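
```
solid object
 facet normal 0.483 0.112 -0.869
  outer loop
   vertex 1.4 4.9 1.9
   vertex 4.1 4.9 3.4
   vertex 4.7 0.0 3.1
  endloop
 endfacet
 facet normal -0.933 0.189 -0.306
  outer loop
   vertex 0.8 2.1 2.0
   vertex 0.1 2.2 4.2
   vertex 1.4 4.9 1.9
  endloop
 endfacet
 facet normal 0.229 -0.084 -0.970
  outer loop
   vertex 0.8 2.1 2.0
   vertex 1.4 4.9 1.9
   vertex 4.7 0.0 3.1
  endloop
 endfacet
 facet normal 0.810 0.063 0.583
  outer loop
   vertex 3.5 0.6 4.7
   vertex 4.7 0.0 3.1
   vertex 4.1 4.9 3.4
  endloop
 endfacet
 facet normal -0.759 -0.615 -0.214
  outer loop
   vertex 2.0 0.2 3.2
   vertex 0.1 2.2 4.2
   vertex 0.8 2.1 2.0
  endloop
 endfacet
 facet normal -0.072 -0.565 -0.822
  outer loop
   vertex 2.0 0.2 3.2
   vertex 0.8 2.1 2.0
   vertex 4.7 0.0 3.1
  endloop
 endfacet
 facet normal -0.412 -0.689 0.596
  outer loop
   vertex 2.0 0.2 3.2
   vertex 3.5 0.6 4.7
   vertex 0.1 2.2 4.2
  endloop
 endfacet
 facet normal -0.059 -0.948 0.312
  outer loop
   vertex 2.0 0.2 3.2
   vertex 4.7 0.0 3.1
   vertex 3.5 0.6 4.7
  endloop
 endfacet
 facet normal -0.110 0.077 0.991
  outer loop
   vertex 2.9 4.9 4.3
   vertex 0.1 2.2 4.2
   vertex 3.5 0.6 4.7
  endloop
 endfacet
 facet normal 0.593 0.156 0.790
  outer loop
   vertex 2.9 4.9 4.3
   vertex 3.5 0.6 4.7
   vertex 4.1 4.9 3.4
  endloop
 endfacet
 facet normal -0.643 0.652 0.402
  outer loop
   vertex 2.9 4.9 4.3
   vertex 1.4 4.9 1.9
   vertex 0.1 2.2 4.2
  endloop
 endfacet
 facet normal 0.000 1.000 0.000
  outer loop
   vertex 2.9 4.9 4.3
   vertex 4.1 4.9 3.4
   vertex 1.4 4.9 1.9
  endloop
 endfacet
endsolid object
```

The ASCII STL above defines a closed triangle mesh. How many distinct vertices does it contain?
8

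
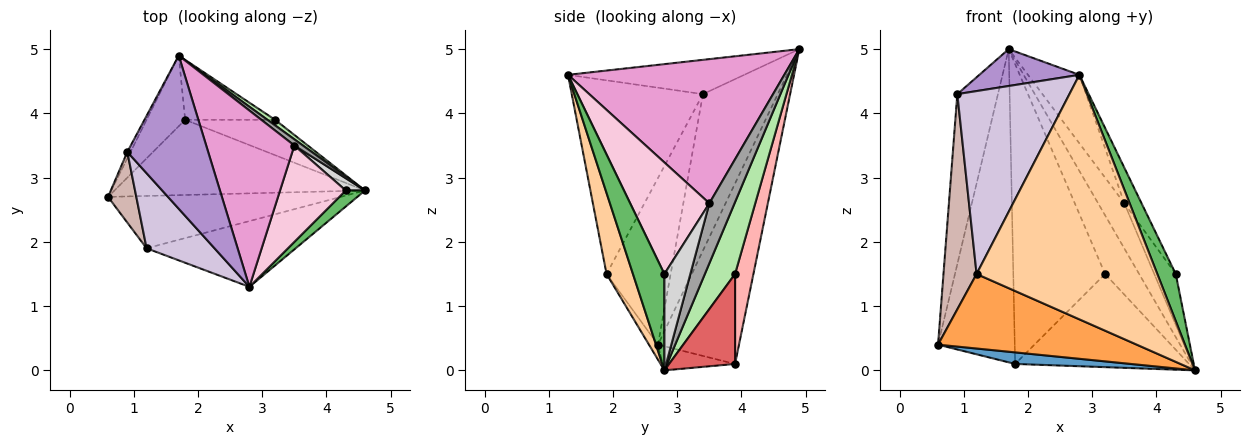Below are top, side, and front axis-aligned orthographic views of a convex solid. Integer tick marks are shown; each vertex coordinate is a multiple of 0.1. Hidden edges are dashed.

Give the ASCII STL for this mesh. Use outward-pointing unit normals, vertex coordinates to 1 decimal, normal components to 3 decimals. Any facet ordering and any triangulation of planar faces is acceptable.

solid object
 facet normal -0.095 -0.151 -0.984
  outer loop
   vertex 1.8 3.9 0.1
   vertex 4.6 2.8 0.0
   vertex 0.6 2.7 0.4
  endloop
 endfacet
 facet normal -0.718 0.679 -0.153
  outer loop
   vertex 1.8 3.9 0.1
   vertex 0.6 2.7 0.4
   vertex 1.7 4.9 5.0
  endloop
 endfacet
 facet normal -0.037 -0.818 -0.574
  outer loop
   vertex 1.2 1.9 1.5
   vertex 0.6 2.7 0.4
   vertex 4.6 2.8 0.0
  endloop
 endfacet
 facet normal 0.140 -0.956 -0.257
  outer loop
   vertex 1.2 1.9 1.5
   vertex 4.6 2.8 0.0
   vertex 2.8 1.3 4.6
  endloop
 endfacet
 facet normal 0.850 -0.499 0.170
  outer loop
   vertex 4.3 2.8 1.5
   vertex 2.8 1.3 4.6
   vertex 4.6 2.8 0.0
  endloop
 endfacet
 facet normal 0.662 0.746 0.070
  outer loop
   vertex 3.2 3.9 1.5
   vertex 1.7 4.9 5.0
   vertex 4.6 2.8 0.0
  endloop
 endfacet
 facet normal 0.334 0.881 -0.334
  outer loop
   vertex 3.2 3.9 1.5
   vertex 4.6 2.8 0.0
   vertex 1.8 3.9 0.1
  endloop
 endfacet
 facet normal 0.192 0.962 -0.192
  outer loop
   vertex 3.2 3.9 1.5
   vertex 1.8 3.9 0.1
   vertex 1.7 4.9 5.0
  endloop
 endfacet
 facet normal -0.381 -0.216 0.899
  outer loop
   vertex 0.9 3.4 4.3
   vertex 2.8 1.3 4.6
   vertex 1.7 4.9 5.0
  endloop
 endfacet
 facet normal -0.735 -0.628 0.258
  outer loop
   vertex 0.9 3.4 4.3
   vertex 1.2 1.9 1.5
   vertex 2.8 1.3 4.6
  endloop
 endfacet
 facet normal -0.879 0.477 -0.018
  outer loop
   vertex 0.9 3.4 4.3
   vertex 1.7 4.9 5.0
   vertex 0.6 2.7 0.4
  endloop
 endfacet
 facet normal -0.878 -0.454 0.149
  outer loop
   vertex 0.9 3.4 4.3
   vertex 0.6 2.7 0.4
   vertex 1.2 1.9 1.5
  endloop
 endfacet
 facet normal 0.836 0.199 0.511
  outer loop
   vertex 3.5 3.5 2.6
   vertex 1.7 4.9 5.0
   vertex 2.8 1.3 4.6
  endloop
 endfacet
 facet normal 0.847 0.184 0.499
  outer loop
   vertex 3.5 3.5 2.6
   vertex 2.8 1.3 4.6
   vertex 4.3 2.8 1.5
  endloop
 endfacet
 facet normal 0.689 0.718 0.098
  outer loop
   vertex 3.5 3.5 2.6
   vertex 4.6 2.8 0.0
   vertex 1.7 4.9 5.0
  endloop
 endfacet
 facet normal 0.761 0.631 0.152
  outer loop
   vertex 3.5 3.5 2.6
   vertex 4.3 2.8 1.5
   vertex 4.6 2.8 0.0
  endloop
 endfacet
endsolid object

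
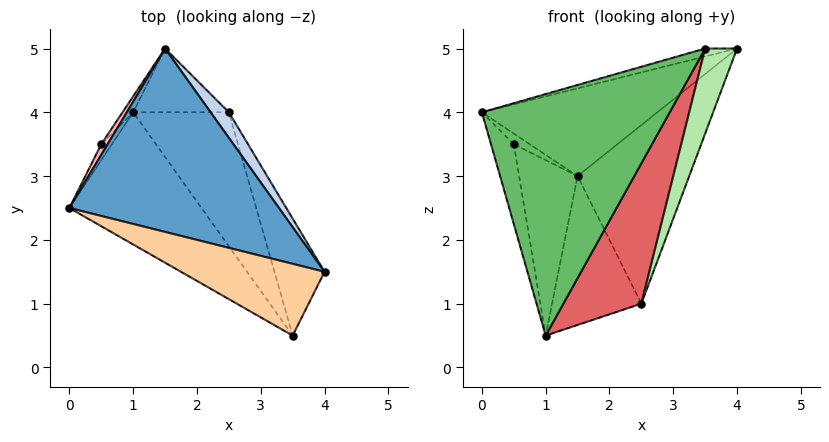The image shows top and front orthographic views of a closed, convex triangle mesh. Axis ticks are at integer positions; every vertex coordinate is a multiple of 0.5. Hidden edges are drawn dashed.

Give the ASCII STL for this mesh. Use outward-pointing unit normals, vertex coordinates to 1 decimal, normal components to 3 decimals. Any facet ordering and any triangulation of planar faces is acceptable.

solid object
 facet normal -0.117 0.428 0.896
  outer loop
   vertex 1.5 5.0 3.0
   vertex 0.0 2.5 4.0
   vertex 4.0 1.5 5.0
  endloop
 endfacet
 facet normal 0.786 0.612 0.087
  outer loop
   vertex 2.5 4.0 1.0
   vertex 1.5 5.0 3.0
   vertex 4.0 1.5 5.0
  endloop
 endfacet
 facet normal 0.130 0.911 -0.391
  outer loop
   vertex 2.5 4.0 1.0
   vertex 1.0 4.0 0.5
   vertex 1.5 5.0 3.0
  endloop
 endfacet
 facet normal -0.216 0.108 0.970
  outer loop
   vertex 3.5 0.5 5.0
   vertex 4.0 1.5 5.0
   vertex 0.0 2.5 4.0
  endloop
 endfacet
 facet normal -0.342 -0.824 -0.451
  outer loop
   vertex 3.5 0.5 5.0
   vertex 0.0 2.5 4.0
   vertex 1.0 4.0 0.5
  endloop
 endfacet
 facet normal 0.762 -0.381 -0.524
  outer loop
   vertex 3.5 0.5 5.0
   vertex 2.5 4.0 1.0
   vertex 4.0 1.5 5.0
  endloop
 endfacet
 facet normal 0.224 -0.705 -0.673
  outer loop
   vertex 3.5 0.5 5.0
   vertex 1.0 4.0 0.5
   vertex 2.5 4.0 1.0
  endloop
 endfacet
 facet normal -0.577 0.577 0.577
  outer loop
   vertex 0.5 3.5 3.5
   vertex 0.0 2.5 4.0
   vertex 1.5 5.0 3.0
  endloop
 endfacet
 facet normal -0.907 0.412 -0.082
  outer loop
   vertex 0.5 3.5 3.5
   vertex 1.0 4.0 0.5
   vertex 0.0 2.5 4.0
  endloop
 endfacet
 facet normal -0.839 0.543 -0.049
  outer loop
   vertex 0.5 3.5 3.5
   vertex 1.5 5.0 3.0
   vertex 1.0 4.0 0.5
  endloop
 endfacet
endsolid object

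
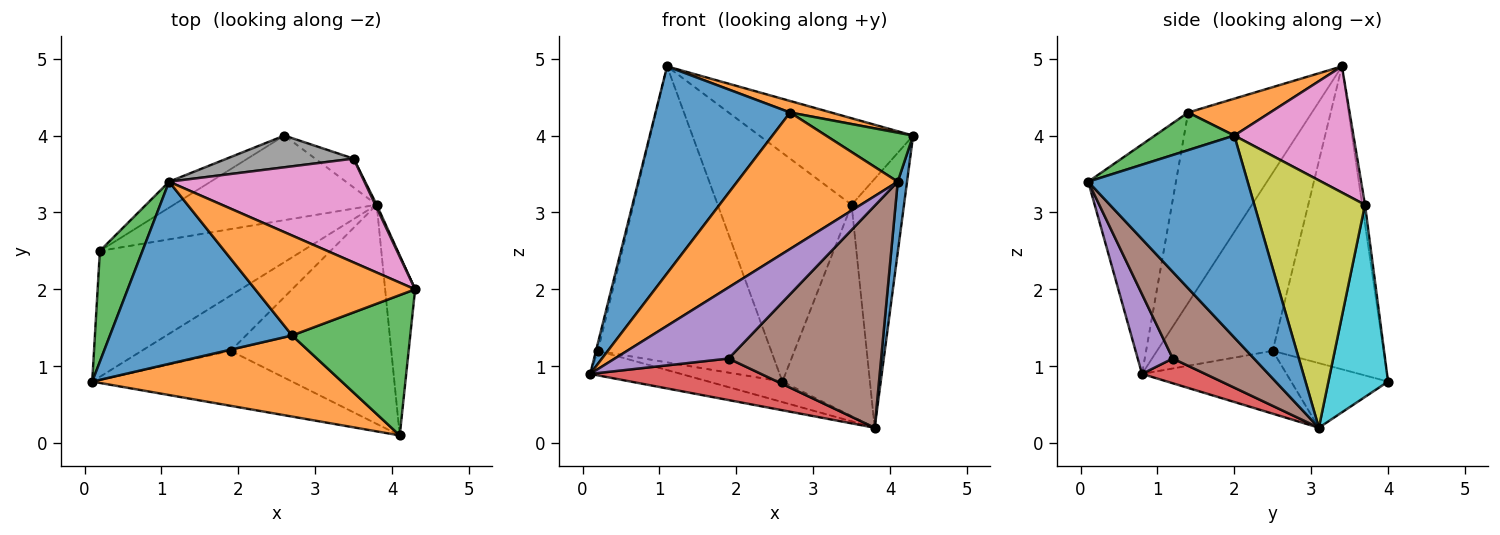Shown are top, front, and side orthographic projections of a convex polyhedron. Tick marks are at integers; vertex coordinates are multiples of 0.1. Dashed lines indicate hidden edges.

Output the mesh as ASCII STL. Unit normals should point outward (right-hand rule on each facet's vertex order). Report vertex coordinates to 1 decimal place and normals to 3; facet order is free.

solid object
 facet normal -0.568 -0.618 0.544
  outer loop
   vertex 2.7 1.4 4.3
   vertex 1.1 3.4 4.9
   vertex 0.1 0.8 0.9
  endloop
 endfacet
 facet normal 0.223 -0.112 0.968
  outer loop
   vertex 2.7 1.4 4.3
   vertex 4.3 2.0 4.0
   vertex 1.1 3.4 4.9
  endloop
 endfacet
 facet normal -0.972 0.016 0.233
  outer loop
   vertex 0.2 2.5 1.2
   vertex 0.1 0.8 0.9
   vertex 1.1 3.4 4.9
  endloop
 endfacet
 facet normal -0.537 0.840 -0.074
  outer loop
   vertex 0.2 2.5 1.2
   vertex 1.1 3.4 4.9
   vertex 2.6 4.0 0.8
  endloop
 endfacet
 facet normal -0.291 0.183 -0.939
  outer loop
   vertex 0.2 2.5 1.2
   vertex 3.8 3.1 0.2
   vertex 0.1 0.8 0.9
  endloop
 endfacet
 facet normal -0.295 0.225 -0.928
  outer loop
   vertex 0.2 2.5 1.2
   vertex 2.6 4.0 0.8
   vertex 3.8 3.1 0.2
  endloop
 endfacet
 facet normal 0.444 0.573 0.688
  outer loop
   vertex 3.5 3.7 3.1
   vertex 1.1 3.4 4.9
   vertex 4.3 2.0 4.0
  endloop
 endfacet
 facet normal -0.021 0.990 0.137
  outer loop
   vertex 3.5 3.7 3.1
   vertex 2.6 4.0 0.8
   vertex 1.1 3.4 4.9
  endloop
 endfacet
 facet normal 0.904 0.428 0.005
  outer loop
   vertex 3.5 3.7 3.1
   vertex 4.3 2.0 4.0
   vertex 3.8 3.1 0.2
  endloop
 endfacet
 facet normal 0.560 0.821 -0.112
  outer loop
   vertex 3.5 3.7 3.1
   vertex 3.8 3.1 0.2
   vertex 2.6 4.0 0.8
  endloop
 endfacet
 facet normal 0.988 -0.058 -0.147
  outer loop
   vertex 4.1 0.1 3.4
   vertex 3.8 3.1 0.2
   vertex 4.3 2.0 4.0
  endloop
 endfacet
 facet normal -0.425 -0.778 0.462
  outer loop
   vertex 4.1 0.1 3.4
   vertex 2.7 1.4 4.3
   vertex 0.1 0.8 0.9
  endloop
 endfacet
 facet normal 0.288 -0.316 0.904
  outer loop
   vertex 4.1 0.1 3.4
   vertex 4.3 2.0 4.0
   vertex 2.7 1.4 4.3
  endloop
 endfacet
 facet normal 0.217 -0.587 -0.780
  outer loop
   vertex 1.9 1.2 1.1
   vertex 0.1 0.8 0.9
   vertex 3.8 3.1 0.2
  endloop
 endfacet
 facet normal 0.237 -0.769 -0.594
  outer loop
   vertex 1.9 1.2 1.1
   vertex 4.1 0.1 3.4
   vertex 0.1 0.8 0.9
  endloop
 endfacet
 facet normal 0.354 -0.665 -0.657
  outer loop
   vertex 1.9 1.2 1.1
   vertex 3.8 3.1 0.2
   vertex 4.1 0.1 3.4
  endloop
 endfacet
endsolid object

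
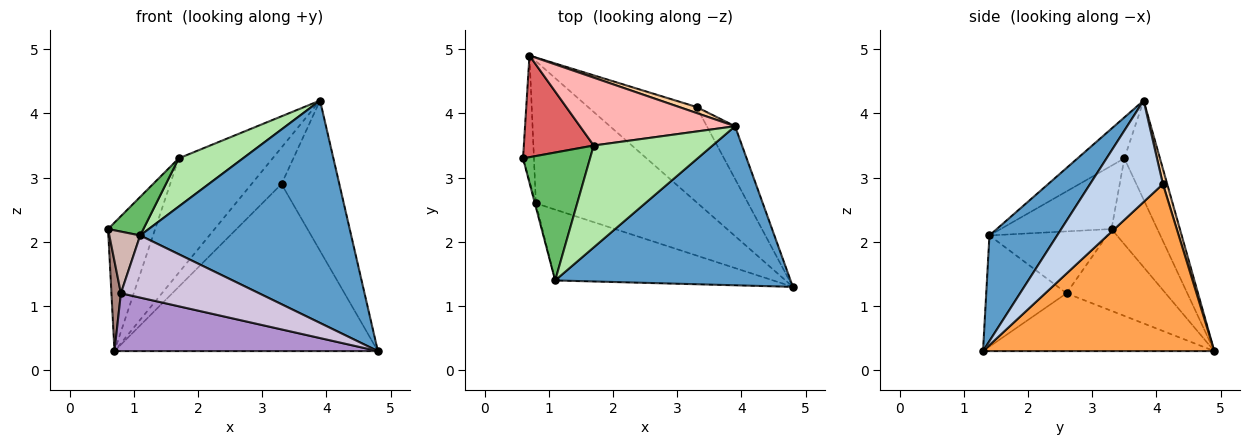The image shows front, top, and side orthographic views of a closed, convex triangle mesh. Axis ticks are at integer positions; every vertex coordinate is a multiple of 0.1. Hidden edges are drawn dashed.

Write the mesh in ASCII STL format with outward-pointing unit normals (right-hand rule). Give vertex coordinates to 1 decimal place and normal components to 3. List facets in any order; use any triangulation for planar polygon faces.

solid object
 facet normal 0.253 -0.787 0.563
  outer loop
   vertex 1.1 1.4 2.1
   vertex 4.8 1.3 0.3
   vertex 3.9 3.8 4.2
  endloop
 endfacet
 facet normal 0.765 0.608 -0.213
  outer loop
   vertex 3.3 4.1 2.9
   vertex 3.9 3.8 4.2
   vertex 4.8 1.3 0.3
  endloop
 endfacet
 facet normal 0.606 0.691 -0.394
  outer loop
   vertex 3.3 4.1 2.9
   vertex 4.8 1.3 0.3
   vertex 0.7 4.9 0.3
  endloop
 endfacet
 facet normal 0.140 0.977 0.161
  outer loop
   vertex 3.3 4.1 2.9
   vertex 0.7 4.9 0.3
   vertex 3.9 3.8 4.2
  endloop
 endfacet
 facet normal -0.671 -0.214 0.710
  outer loop
   vertex 1.7 3.5 3.3
   vertex 0.6 3.3 2.2
   vertex 1.1 1.4 2.1
  endloop
 endfacet
 facet normal -0.297 -0.408 0.863
  outer loop
   vertex 1.7 3.5 3.3
   vertex 1.1 1.4 2.1
   vertex 3.9 3.8 4.2
  endloop
 endfacet
 facet normal -0.607 0.624 0.493
  outer loop
   vertex 1.7 3.5 3.3
   vertex 0.7 4.9 0.3
   vertex 0.6 3.3 2.2
  endloop
 endfacet
 facet normal -0.310 0.818 0.485
  outer loop
   vertex 1.7 3.5 3.3
   vertex 3.9 3.8 4.2
   vertex 0.7 4.9 0.3
  endloop
 endfacet
 facet normal -0.314 -0.358 -0.879
  outer loop
   vertex 0.8 2.6 1.2
   vertex 0.7 4.9 0.3
   vertex 4.8 1.3 0.3
  endloop
 endfacet
 facet normal -0.358 -0.616 -0.702
  outer loop
   vertex 0.8 2.6 1.2
   vertex 4.8 1.3 0.3
   vertex 1.1 1.4 2.1
  endloop
 endfacet
 facet normal -0.987 -0.094 -0.131
  outer loop
   vertex 0.8 2.6 1.2
   vertex 0.6 3.3 2.2
   vertex 0.7 4.9 0.3
  endloop
 endfacet
 facet normal -0.967 -0.254 -0.016
  outer loop
   vertex 0.8 2.6 1.2
   vertex 1.1 1.4 2.1
   vertex 0.6 3.3 2.2
  endloop
 endfacet
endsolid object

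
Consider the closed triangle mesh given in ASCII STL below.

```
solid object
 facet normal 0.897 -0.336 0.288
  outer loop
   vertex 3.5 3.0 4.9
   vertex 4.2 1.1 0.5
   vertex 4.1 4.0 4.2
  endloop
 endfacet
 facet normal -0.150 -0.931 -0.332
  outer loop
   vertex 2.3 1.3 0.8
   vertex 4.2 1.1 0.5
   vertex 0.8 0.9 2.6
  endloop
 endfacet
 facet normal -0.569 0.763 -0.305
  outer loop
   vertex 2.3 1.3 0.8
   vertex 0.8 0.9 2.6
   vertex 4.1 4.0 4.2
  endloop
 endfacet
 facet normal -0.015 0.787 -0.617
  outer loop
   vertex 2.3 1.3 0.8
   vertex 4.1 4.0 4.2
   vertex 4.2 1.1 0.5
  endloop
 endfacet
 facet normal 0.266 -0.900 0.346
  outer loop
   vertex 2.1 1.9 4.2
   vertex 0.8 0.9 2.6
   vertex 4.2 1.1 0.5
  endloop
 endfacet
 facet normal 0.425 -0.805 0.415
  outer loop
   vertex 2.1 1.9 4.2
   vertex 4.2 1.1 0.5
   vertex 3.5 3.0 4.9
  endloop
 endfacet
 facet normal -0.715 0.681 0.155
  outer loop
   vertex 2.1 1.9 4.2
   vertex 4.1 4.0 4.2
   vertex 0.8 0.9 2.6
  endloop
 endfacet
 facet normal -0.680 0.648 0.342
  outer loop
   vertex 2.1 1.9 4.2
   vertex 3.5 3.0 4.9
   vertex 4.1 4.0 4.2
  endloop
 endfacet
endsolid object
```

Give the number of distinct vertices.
6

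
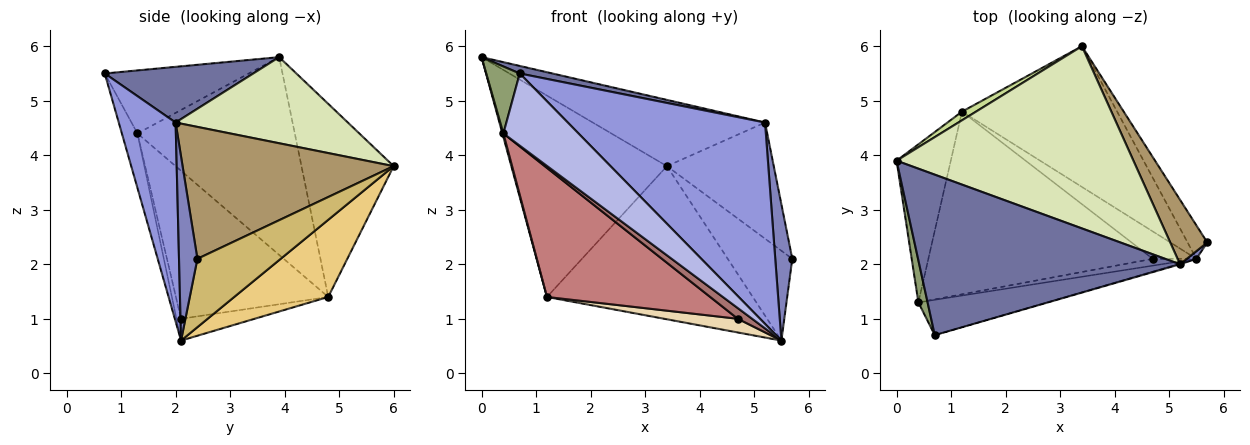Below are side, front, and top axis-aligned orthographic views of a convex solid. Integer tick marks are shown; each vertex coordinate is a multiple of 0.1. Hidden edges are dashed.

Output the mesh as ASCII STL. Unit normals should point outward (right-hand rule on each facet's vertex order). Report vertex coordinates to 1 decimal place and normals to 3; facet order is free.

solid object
 facet normal 0.209 -0.046 0.977
  outer loop
   vertex 5.2 2.0 4.6
   vertex 0.0 3.9 5.8
   vertex 0.7 0.7 5.5
  endloop
 endfacet
 facet normal 0.733 -0.679 0.038
  outer loop
   vertex 5.2 2.0 4.6
   vertex 5.5 2.1 0.6
   vertex 5.7 2.4 2.1
  endloop
 endfacet
 facet normal 0.277 -0.961 -0.003
  outer loop
   vertex 5.2 2.0 4.6
   vertex 0.7 0.7 5.5
   vertex 5.5 2.1 0.6
  endloop
 endfacet
 facet normal -0.183 -0.883 -0.432
  outer loop
   vertex 0.4 1.3 4.4
   vertex 5.5 2.1 0.6
   vertex 0.7 0.7 5.5
  endloop
 endfacet
 facet normal -0.964 -0.224 0.141
  outer loop
   vertex 0.4 1.3 4.4
   vertex 0.7 0.7 5.5
   vertex 0.0 3.9 5.8
  endloop
 endfacet
 facet normal -0.964 -0.006 -0.264
  outer loop
   vertex 0.4 1.3 4.4
   vertex 0.0 3.9 5.8
   vertex 1.2 4.8 1.4
  endloop
 endfacet
 facet normal -0.509 0.860 0.037
  outer loop
   vertex 3.4 6.0 3.8
   vertex 1.2 4.8 1.4
   vertex 0.0 3.9 5.8
  endloop
 endfacet
 facet normal 0.323 0.323 0.889
  outer loop
   vertex 3.4 6.0 3.8
   vertex 0.0 3.9 5.8
   vertex 5.2 2.0 4.6
  endloop
 endfacet
 facet normal 0.865 0.438 0.243
  outer loop
   vertex 3.4 6.0 3.8
   vertex 5.2 2.0 4.6
   vertex 5.7 2.4 2.1
  endloop
 endfacet
 facet normal 0.771 0.597 -0.222
  outer loop
   vertex 3.4 6.0 3.8
   vertex 5.7 2.4 2.1
   vertex 5.5 2.1 0.6
  endloop
 endfacet
 facet normal 0.319 0.698 -0.641
  outer loop
   vertex 3.4 6.0 3.8
   vertex 5.5 2.1 0.6
   vertex 1.2 4.8 1.4
  endloop
 endfacet
 facet normal -0.408 -0.408 -0.816
  outer loop
   vertex 4.7 2.1 1.0
   vertex 1.2 4.8 1.4
   vertex 5.5 2.1 0.6
  endloop
 endfacet
 facet normal -0.260 -0.813 -0.520
  outer loop
   vertex 4.7 2.1 1.0
   vertex 5.5 2.1 0.6
   vertex 0.4 1.3 4.4
  endloop
 endfacet
 facet normal -0.474 -0.508 -0.719
  outer loop
   vertex 4.7 2.1 1.0
   vertex 0.4 1.3 4.4
   vertex 1.2 4.8 1.4
  endloop
 endfacet
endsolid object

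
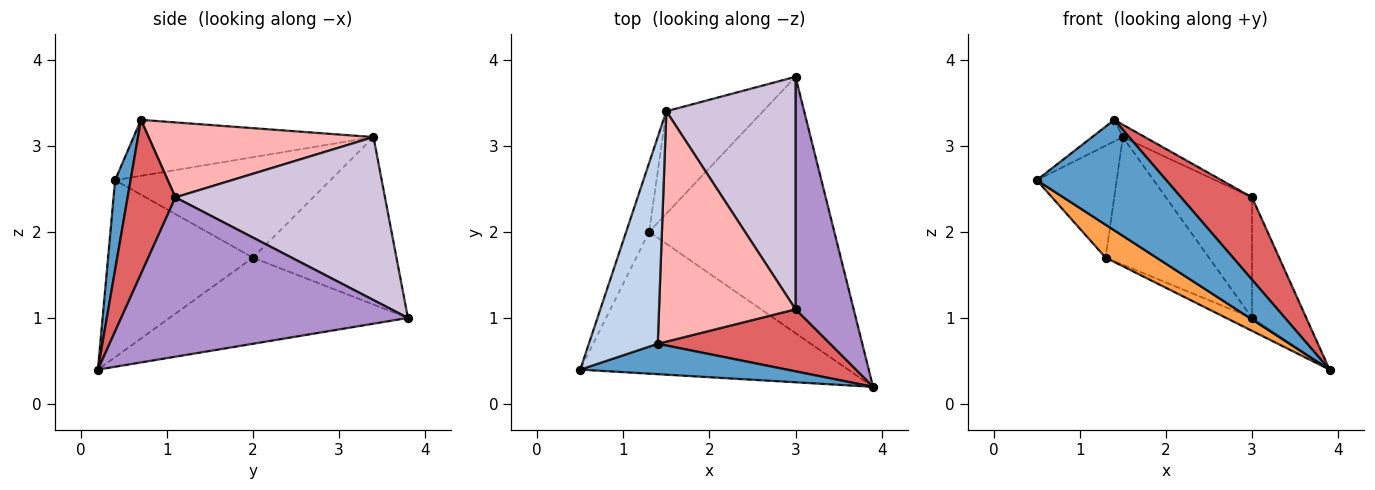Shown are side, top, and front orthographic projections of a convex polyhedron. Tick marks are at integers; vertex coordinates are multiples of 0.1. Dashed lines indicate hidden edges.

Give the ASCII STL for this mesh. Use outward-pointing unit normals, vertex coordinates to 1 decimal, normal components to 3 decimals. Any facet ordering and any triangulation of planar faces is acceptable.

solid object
 facet normal 0.114 -0.958 0.264
  outer loop
   vertex 1.4 0.7 3.3
   vertex 0.5 0.4 2.6
   vertex 3.9 0.2 0.4
  endloop
 endfacet
 facet normal -0.629 0.081 0.774
  outer loop
   vertex 1.5 3.4 3.1
   vertex 0.5 0.4 2.6
   vertex 1.4 0.7 3.3
  endloop
 endfacet
 facet normal -0.541 -0.190 -0.819
  outer loop
   vertex 1.3 2.0 1.7
   vertex 3.9 0.2 0.4
   vertex 0.5 0.4 2.6
  endloop
 endfacet
 facet normal -0.421 0.046 -0.906
  outer loop
   vertex 1.3 2.0 1.7
   vertex 3.0 3.8 1.0
   vertex 3.9 0.2 0.4
  endloop
 endfacet
 facet normal -0.917 0.340 -0.210
  outer loop
   vertex 1.3 2.0 1.7
   vertex 0.5 0.4 2.6
   vertex 1.5 3.4 3.1
  endloop
 endfacet
 facet normal -0.735 0.529 -0.424
  outer loop
   vertex 1.3 2.0 1.7
   vertex 1.5 3.4 3.1
   vertex 3.0 3.8 1.0
  endloop
 endfacet
 facet normal 0.474 -0.703 0.530
  outer loop
   vertex 3.0 1.1 2.4
   vertex 1.4 0.7 3.3
   vertex 3.9 0.2 0.4
  endloop
 endfacet
 facet normal 0.481 0.047 0.876
  outer loop
   vertex 3.0 1.1 2.4
   vertex 1.5 3.4 3.1
   vertex 1.4 0.7 3.3
  endloop
 endfacet
 facet normal 0.925 0.175 0.337
  outer loop
   vertex 3.0 1.1 2.4
   vertex 3.9 0.2 0.4
   vertex 3.0 3.8 1.0
  endloop
 endfacet
 facet normal 0.746 0.307 0.591
  outer loop
   vertex 3.0 1.1 2.4
   vertex 3.0 3.8 1.0
   vertex 1.5 3.4 3.1
  endloop
 endfacet
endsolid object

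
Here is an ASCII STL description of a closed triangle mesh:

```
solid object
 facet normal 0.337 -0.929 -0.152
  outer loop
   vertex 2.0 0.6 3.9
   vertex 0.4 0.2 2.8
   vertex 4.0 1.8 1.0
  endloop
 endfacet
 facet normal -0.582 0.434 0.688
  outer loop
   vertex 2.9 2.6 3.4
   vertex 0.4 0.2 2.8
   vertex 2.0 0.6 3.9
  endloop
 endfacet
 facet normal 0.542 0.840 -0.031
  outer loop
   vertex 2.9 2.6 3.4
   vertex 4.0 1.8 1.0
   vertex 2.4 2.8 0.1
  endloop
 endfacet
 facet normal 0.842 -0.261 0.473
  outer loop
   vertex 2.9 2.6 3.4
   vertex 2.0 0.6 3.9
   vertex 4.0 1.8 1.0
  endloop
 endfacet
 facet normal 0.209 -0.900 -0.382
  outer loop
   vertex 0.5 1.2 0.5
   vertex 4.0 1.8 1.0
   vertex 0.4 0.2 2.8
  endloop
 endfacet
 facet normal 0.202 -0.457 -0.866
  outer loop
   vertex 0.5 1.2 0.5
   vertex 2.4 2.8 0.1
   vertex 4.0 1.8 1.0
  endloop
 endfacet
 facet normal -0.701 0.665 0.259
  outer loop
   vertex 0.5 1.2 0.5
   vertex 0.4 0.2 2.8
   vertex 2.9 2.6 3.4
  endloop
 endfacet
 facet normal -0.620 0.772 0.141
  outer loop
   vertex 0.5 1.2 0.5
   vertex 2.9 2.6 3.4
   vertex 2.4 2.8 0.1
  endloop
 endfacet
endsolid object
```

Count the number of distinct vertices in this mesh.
6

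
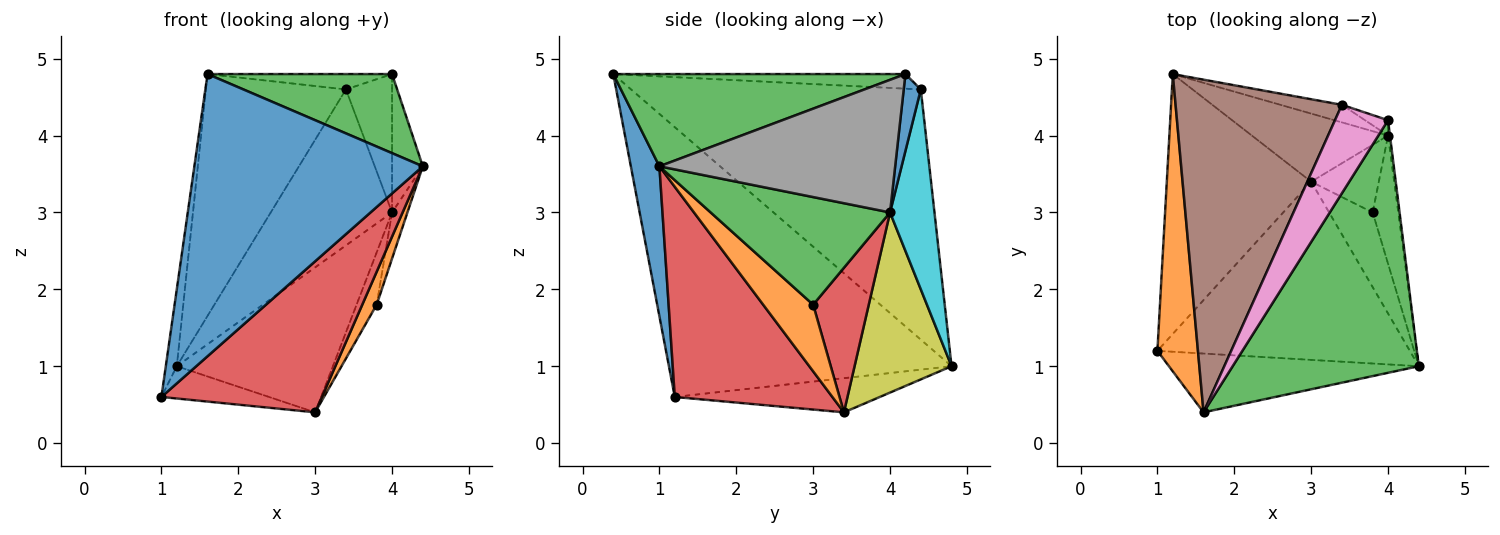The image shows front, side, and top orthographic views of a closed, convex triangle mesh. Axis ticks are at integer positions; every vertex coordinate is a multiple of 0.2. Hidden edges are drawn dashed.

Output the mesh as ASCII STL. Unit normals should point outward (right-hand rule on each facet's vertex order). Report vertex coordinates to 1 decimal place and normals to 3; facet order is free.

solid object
 facet normal 0.121 -0.972 -0.202
  outer loop
   vertex 1.6 0.4 4.8
   vertex 1.0 1.2 0.6
   vertex 4.4 1.0 3.6
  endloop
 endfacet
 facet normal -0.988 0.038 0.148
  outer loop
   vertex 1.6 0.4 4.8
   vertex 1.2 4.8 1.0
   vertex 1.0 1.2 0.6
  endloop
 endfacet
 facet normal 0.428 -0.270 0.863
  outer loop
   vertex 4.0 4.2 4.8
   vertex 1.6 0.4 4.8
   vertex 4.4 1.0 3.6
  endloop
 endfacet
 facet normal 0.536 -0.546 -0.644
  outer loop
   vertex 3.0 3.4 0.4
   vertex 4.4 1.0 3.6
   vertex 1.0 1.2 0.6
  endloop
 endfacet
 facet normal -0.229 0.120 -0.966
  outer loop
   vertex 3.0 3.4 0.4
   vertex 1.0 1.2 0.6
   vertex 1.2 4.8 1.0
  endloop
 endfacet
 facet normal -0.773 0.373 0.514
  outer loop
   vertex 3.4 4.4 4.6
   vertex 1.2 4.8 1.0
   vertex 1.6 0.4 4.8
  endloop
 endfacet
 facet normal -0.262 0.165 0.951
  outer loop
   vertex 3.4 4.4 4.6
   vertex 1.6 0.4 4.8
   vertex 4.0 4.2 4.8
  endloop
 endfacet
 facet normal 0.991 0.129 -0.014
  outer loop
   vertex 4.0 4.0 3.0
   vertex 4.0 4.2 4.8
   vertex 4.4 1.0 3.6
  endloop
 endfacet
 facet normal 0.490 0.789 -0.371
  outer loop
   vertex 4.0 4.0 3.0
   vertex 3.0 3.4 0.4
   vertex 1.2 4.8 1.0
  endloop
 endfacet
 facet normal 0.342 0.934 -0.105
  outer loop
   vertex 4.0 4.0 3.0
   vertex 1.2 4.8 1.0
   vertex 3.4 4.4 4.6
  endloop
 endfacet
 facet normal 0.345 0.933 -0.104
  outer loop
   vertex 4.0 4.0 3.0
   vertex 3.4 4.4 4.6
   vertex 4.0 4.2 4.8
  endloop
 endfacet
 facet normal 0.814 -0.235 -0.532
  outer loop
   vertex 3.8 3.0 1.8
   vertex 4.4 1.0 3.6
   vertex 3.0 3.4 0.4
  endloop
 endfacet
 facet normal 0.969 0.083 -0.231
  outer loop
   vertex 3.8 3.0 1.8
   vertex 4.0 4.0 3.0
   vertex 4.4 1.0 3.6
  endloop
 endfacet
 facet normal 0.861 0.311 -0.403
  outer loop
   vertex 3.8 3.0 1.8
   vertex 3.0 3.4 0.4
   vertex 4.0 4.0 3.0
  endloop
 endfacet
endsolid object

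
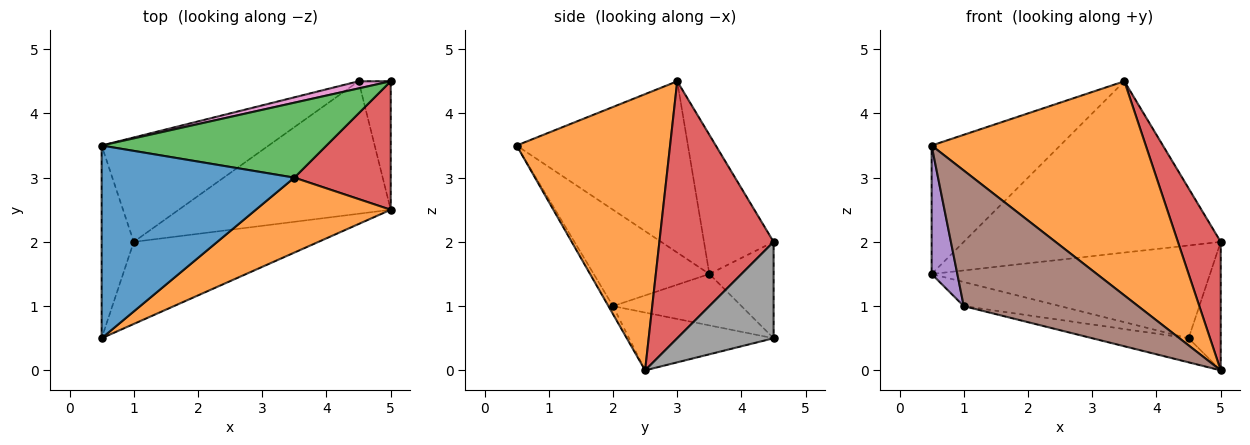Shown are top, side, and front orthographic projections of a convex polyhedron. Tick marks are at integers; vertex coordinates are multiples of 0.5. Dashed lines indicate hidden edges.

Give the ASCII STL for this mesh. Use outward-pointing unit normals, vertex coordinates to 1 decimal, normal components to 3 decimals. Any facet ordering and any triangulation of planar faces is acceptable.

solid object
 facet normal -0.595 0.446 0.669
  outer loop
   vertex 3.5 3.0 4.5
   vertex 0.5 3.5 1.5
   vertex 0.5 0.5 3.5
  endloop
 endfacet
 facet normal 0.560 -0.782 0.274
  outer loop
   vertex 3.5 3.0 4.5
   vertex 0.5 0.5 3.5
   vertex 5.0 2.5 0.0
  endloop
 endfacet
 facet normal -0.241 0.889 0.389
  outer loop
   vertex 5.0 4.5 2.0
   vertex 0.5 3.5 1.5
   vertex 3.5 3.0 4.5
  endloop
 endfacet
 facet normal 0.883 -0.331 0.331
  outer loop
   vertex 5.0 4.5 2.0
   vertex 3.5 3.0 4.5
   vertex 5.0 2.5 0.0
  endloop
 endfacet
 facet normal -0.928 -0.206 -0.309
  outer loop
   vertex 1.0 2.0 1.0
   vertex 0.5 0.5 3.5
   vertex 0.5 3.5 1.5
  endloop
 endfacet
 facet normal -0.023 -0.855 -0.518
  outer loop
   vertex 1.0 2.0 1.0
   vertex 5.0 2.5 0.0
   vertex 0.5 0.5 3.5
  endloop
 endfacet
 facet normal -0.224 0.972 0.075
  outer loop
   vertex 4.5 4.5 0.5
   vertex 0.5 3.5 1.5
   vertex 5.0 4.5 2.0
  endloop
 endfacet
 facet normal 0.905 0.302 -0.302
  outer loop
   vertex 4.5 4.5 0.5
   vertex 5.0 4.5 2.0
   vertex 5.0 2.5 0.0
  endloop
 endfacet
 facet normal -0.287 0.215 -0.933
  outer loop
   vertex 4.5 4.5 0.5
   vertex 1.0 2.0 1.0
   vertex 0.5 3.5 1.5
  endloop
 endfacet
 facet normal -0.259 0.173 -0.950
  outer loop
   vertex 4.5 4.5 0.5
   vertex 5.0 2.5 0.0
   vertex 1.0 2.0 1.0
  endloop
 endfacet
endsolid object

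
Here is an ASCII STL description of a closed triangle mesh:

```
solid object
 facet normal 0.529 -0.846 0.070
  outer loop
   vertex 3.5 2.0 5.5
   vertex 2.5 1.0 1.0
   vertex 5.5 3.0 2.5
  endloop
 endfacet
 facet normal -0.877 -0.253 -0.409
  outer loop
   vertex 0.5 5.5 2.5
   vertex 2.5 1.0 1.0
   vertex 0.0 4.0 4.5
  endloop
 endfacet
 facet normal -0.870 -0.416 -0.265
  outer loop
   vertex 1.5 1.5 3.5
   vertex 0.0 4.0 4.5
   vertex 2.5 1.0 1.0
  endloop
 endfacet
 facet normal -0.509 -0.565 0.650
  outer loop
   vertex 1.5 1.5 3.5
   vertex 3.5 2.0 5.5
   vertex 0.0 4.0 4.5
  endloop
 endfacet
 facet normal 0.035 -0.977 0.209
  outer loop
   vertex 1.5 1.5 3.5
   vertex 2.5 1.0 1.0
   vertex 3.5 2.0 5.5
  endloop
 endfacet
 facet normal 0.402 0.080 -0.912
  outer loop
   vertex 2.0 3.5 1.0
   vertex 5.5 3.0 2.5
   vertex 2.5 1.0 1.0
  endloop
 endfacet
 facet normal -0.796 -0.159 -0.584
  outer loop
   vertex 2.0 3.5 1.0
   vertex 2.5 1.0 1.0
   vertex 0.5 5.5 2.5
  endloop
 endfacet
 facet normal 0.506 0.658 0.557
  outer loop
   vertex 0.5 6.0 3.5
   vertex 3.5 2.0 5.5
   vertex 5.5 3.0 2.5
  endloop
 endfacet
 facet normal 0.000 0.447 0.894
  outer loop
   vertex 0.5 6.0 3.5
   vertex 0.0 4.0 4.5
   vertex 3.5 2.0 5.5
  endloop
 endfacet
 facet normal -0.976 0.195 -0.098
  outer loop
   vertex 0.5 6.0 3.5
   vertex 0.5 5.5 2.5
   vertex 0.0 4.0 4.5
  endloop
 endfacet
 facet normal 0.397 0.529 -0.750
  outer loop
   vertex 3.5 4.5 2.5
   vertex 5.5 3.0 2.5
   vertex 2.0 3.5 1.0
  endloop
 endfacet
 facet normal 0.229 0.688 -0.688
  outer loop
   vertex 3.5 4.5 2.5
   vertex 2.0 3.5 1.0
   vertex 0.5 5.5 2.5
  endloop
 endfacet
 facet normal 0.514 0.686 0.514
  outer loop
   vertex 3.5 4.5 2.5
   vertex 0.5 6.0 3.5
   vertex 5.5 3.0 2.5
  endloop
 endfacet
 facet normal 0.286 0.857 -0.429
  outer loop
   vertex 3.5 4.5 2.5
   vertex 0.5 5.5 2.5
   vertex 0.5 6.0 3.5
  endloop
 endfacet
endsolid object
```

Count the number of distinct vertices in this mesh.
9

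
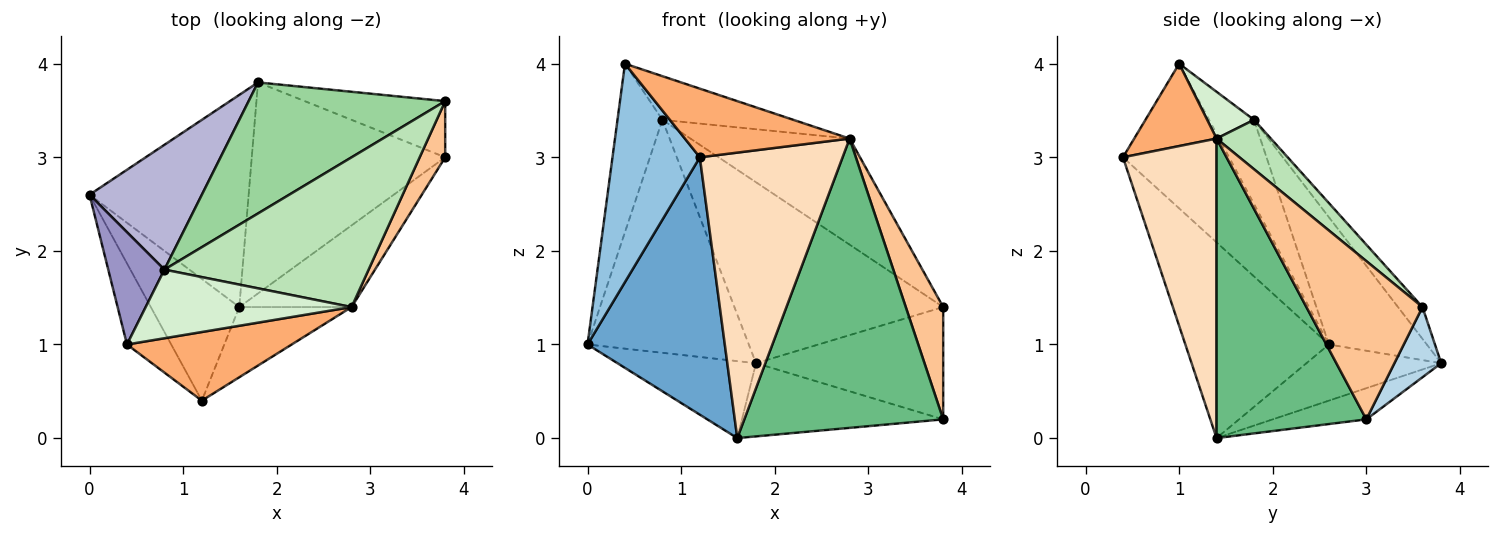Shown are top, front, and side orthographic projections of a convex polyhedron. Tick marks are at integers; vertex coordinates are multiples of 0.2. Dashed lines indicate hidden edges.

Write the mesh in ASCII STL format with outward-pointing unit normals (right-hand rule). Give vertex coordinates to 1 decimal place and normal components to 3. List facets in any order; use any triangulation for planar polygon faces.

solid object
 facet normal -0.687 -0.657 -0.311
  outer loop
   vertex 1.6 1.4 0.0
   vertex 1.2 0.4 3.0
   vertex 0.0 2.6 1.0
  endloop
 endfacet
 facet normal -0.751 -0.619 -0.230
  outer loop
   vertex 0.4 1.0 4.0
   vertex 0.0 2.6 1.0
   vertex 1.2 0.4 3.0
  endloop
 endfacet
 facet normal 0.218 0.873 -0.436
  outer loop
   vertex 1.8 3.8 0.8
   vertex 3.8 3.6 1.4
   vertex 3.8 3.0 0.2
  endloop
 endfacet
 facet normal -0.315 0.324 -0.892
  outer loop
   vertex 1.8 3.8 0.8
   vertex 1.6 1.4 0.0
   vertex 0.0 2.6 1.0
  endloop
 endfacet
 facet normal -0.151 0.324 -0.934
  outer loop
   vertex 1.8 3.8 0.8
   vertex 3.8 3.0 0.2
   vertex 1.6 1.4 0.0
  endloop
 endfacet
 facet normal 0.333 -0.667 0.667
  outer loop
   vertex 2.8 1.4 3.2
   vertex 0.4 1.0 4.0
   vertex 1.2 0.4 3.0
  endloop
 endfacet
 facet normal 0.941 -0.303 0.152
  outer loop
   vertex 2.8 1.4 3.2
   vertex 3.8 3.0 0.2
   vertex 3.8 3.6 1.4
  endloop
 endfacet
 facet normal 0.537 -0.819 -0.201
  outer loop
   vertex 2.8 1.4 3.2
   vertex 1.2 0.4 3.0
   vertex 1.6 1.4 0.0
  endloop
 endfacet
 facet normal 0.587 -0.779 -0.220
  outer loop
   vertex 2.8 1.4 3.2
   vertex 1.6 1.4 0.0
   vertex 3.8 3.0 0.2
  endloop
 endfacet
 facet normal -0.095 0.806 0.584
  outer loop
   vertex 0.8 1.8 3.4
   vertex 3.8 3.6 1.4
   vertex 1.8 3.8 0.8
  endloop
 endfacet
 facet normal 0.193 0.567 0.801
  outer loop
   vertex 0.8 1.8 3.4
   vertex 2.8 1.4 3.2
   vertex 3.8 3.6 1.4
  endloop
 endfacet
 facet normal 0.188 0.527 0.829
  outer loop
   vertex 0.8 1.8 3.4
   vertex 0.4 1.0 4.0
   vertex 2.8 1.4 3.2
  endloop
 endfacet
 facet normal -0.640 0.640 0.426
  outer loop
   vertex 0.8 1.8 3.4
   vertex 0.0 2.6 1.0
   vertex 0.4 1.0 4.0
  endloop
 endfacet
 facet normal -0.472 0.777 0.416
  outer loop
   vertex 0.8 1.8 3.4
   vertex 1.8 3.8 0.8
   vertex 0.0 2.6 1.0
  endloop
 endfacet
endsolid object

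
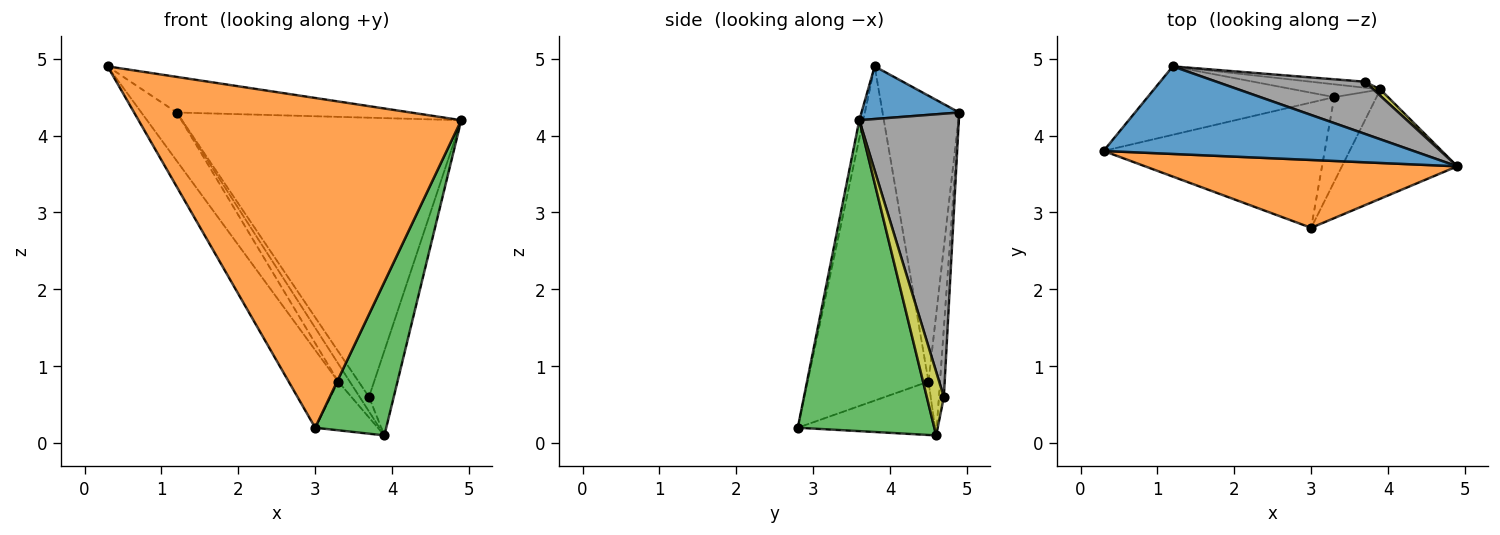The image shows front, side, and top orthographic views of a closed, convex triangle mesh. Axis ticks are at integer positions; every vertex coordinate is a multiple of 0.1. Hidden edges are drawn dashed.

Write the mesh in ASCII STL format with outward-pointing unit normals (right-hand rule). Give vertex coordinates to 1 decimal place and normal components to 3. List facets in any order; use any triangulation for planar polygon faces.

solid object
 facet normal 0.155 0.372 0.915
  outer loop
   vertex 1.2 4.9 4.3
   vertex 0.3 3.8 4.9
   vertex 4.9 3.6 4.2
  endloop
 endfacet
 facet normal -0.012 -0.979 0.202
  outer loop
   vertex 3.0 2.8 0.2
   vertex 4.9 3.6 4.2
   vertex 0.3 3.8 4.9
  endloop
 endfacet
 facet normal 0.843 -0.439 -0.312
  outer loop
   vertex 3.9 4.6 0.1
   vertex 4.9 3.6 4.2
   vertex 3.0 2.8 0.2
  endloop
 endfacet
 facet normal -0.781 0.361 -0.510
  outer loop
   vertex 3.3 4.5 0.8
   vertex 0.3 3.8 4.9
   vertex 1.2 4.9 4.3
  endloop
 endfacet
 facet normal -0.789 0.324 -0.522
  outer loop
   vertex 3.3 4.5 0.8
   vertex 3.0 2.8 0.2
   vertex 0.3 3.8 4.9
  endloop
 endfacet
 facet normal -0.631 0.631 -0.451
  outer loop
   vertex 3.3 4.5 0.8
   vertex 1.2 4.9 4.3
   vertex 3.9 4.6 0.1
  endloop
 endfacet
 facet normal -0.738 0.337 -0.585
  outer loop
   vertex 3.3 4.5 0.8
   vertex 3.9 4.6 0.1
   vertex 3.0 2.8 0.2
  endloop
 endfacet
 facet normal 0.331 0.928 0.173
  outer loop
   vertex 3.7 4.7 0.6
   vertex 1.2 4.9 4.3
   vertex 4.9 3.6 4.2
  endloop
 endfacet
 facet normal 0.566 0.822 0.062
  outer loop
   vertex 3.7 4.7 0.6
   vertex 4.9 3.6 4.2
   vertex 3.9 4.6 0.1
  endloop
 endfacet
 facet normal -0.440 0.831 -0.342
  outer loop
   vertex 3.7 4.7 0.6
   vertex 3.9 4.6 0.1
   vertex 1.2 4.9 4.3
  endloop
 endfacet
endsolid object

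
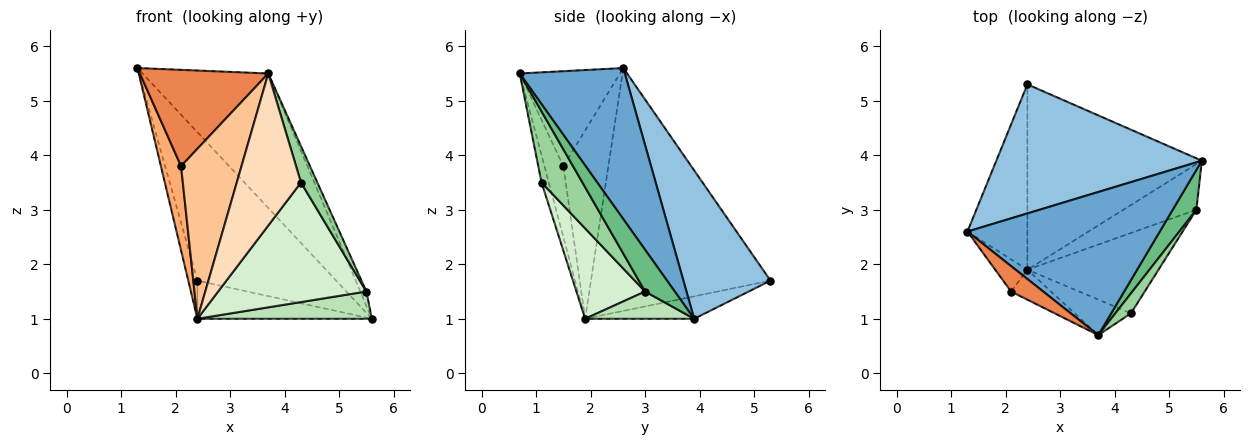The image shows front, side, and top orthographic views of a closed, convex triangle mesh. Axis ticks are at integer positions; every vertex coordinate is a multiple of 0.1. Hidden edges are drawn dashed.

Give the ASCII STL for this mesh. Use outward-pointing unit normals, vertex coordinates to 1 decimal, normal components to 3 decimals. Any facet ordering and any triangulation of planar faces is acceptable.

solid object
 facet normal 0.497 0.594 0.632
  outer loop
   vertex 3.7 0.7 5.5
   vertex 5.6 3.9 1.0
   vertex 1.3 2.6 5.6
  endloop
 endfacet
 facet normal 0.428 0.682 0.593
  outer loop
   vertex 2.4 5.3 1.7
   vertex 1.3 2.6 5.6
   vertex 5.6 3.9 1.0
  endloop
 endfacet
 facet normal -0.970 0.049 -0.239
  outer loop
   vertex 2.4 1.9 1.0
   vertex 1.3 2.6 5.6
   vertex 2.4 5.3 1.7
  endloop
 endfacet
 facet normal -0.125 0.200 -0.972
  outer loop
   vertex 2.4 1.9 1.0
   vertex 2.4 5.3 1.7
   vertex 5.6 3.9 1.0
  endloop
 endfacet
 facet normal -0.602 -0.772 0.204
  outer loop
   vertex 2.1 1.5 3.8
   vertex 3.7 0.7 5.5
   vertex 1.3 2.6 5.6
  endloop
 endfacet
 facet normal -0.902 -0.403 -0.154
  outer loop
   vertex 2.1 1.5 3.8
   vertex 1.3 2.6 5.6
   vertex 2.4 1.9 1.0
  endloop
 endfacet
 facet normal -0.294 -0.941 -0.166
  outer loop
   vertex 2.1 1.5 3.8
   vertex 2.4 1.9 1.0
   vertex 3.7 0.7 5.5
  endloop
 endfacet
 facet normal -0.110 -0.968 -0.226
  outer loop
   vertex 4.3 1.1 3.5
   vertex 3.7 0.7 5.5
   vertex 2.4 1.9 1.0
  endloop
 endfacet
 facet normal 0.856 0.175 0.486
  outer loop
   vertex 5.5 3.0 1.5
   vertex 5.6 3.9 1.0
   vertex 3.7 0.7 5.5
  endloop
 endfacet
 facet normal 0.910 -0.364 0.200
  outer loop
   vertex 5.5 3.0 1.5
   vertex 3.7 0.7 5.5
   vertex 4.3 1.1 3.5
  endloop
 endfacet
 facet normal 0.305 -0.488 -0.818
  outer loop
   vertex 5.5 3.0 1.5
   vertex 2.4 1.9 1.0
   vertex 5.6 3.9 1.0
  endloop
 endfacet
 facet normal 0.359 -0.775 -0.521
  outer loop
   vertex 5.5 3.0 1.5
   vertex 4.3 1.1 3.5
   vertex 2.4 1.9 1.0
  endloop
 endfacet
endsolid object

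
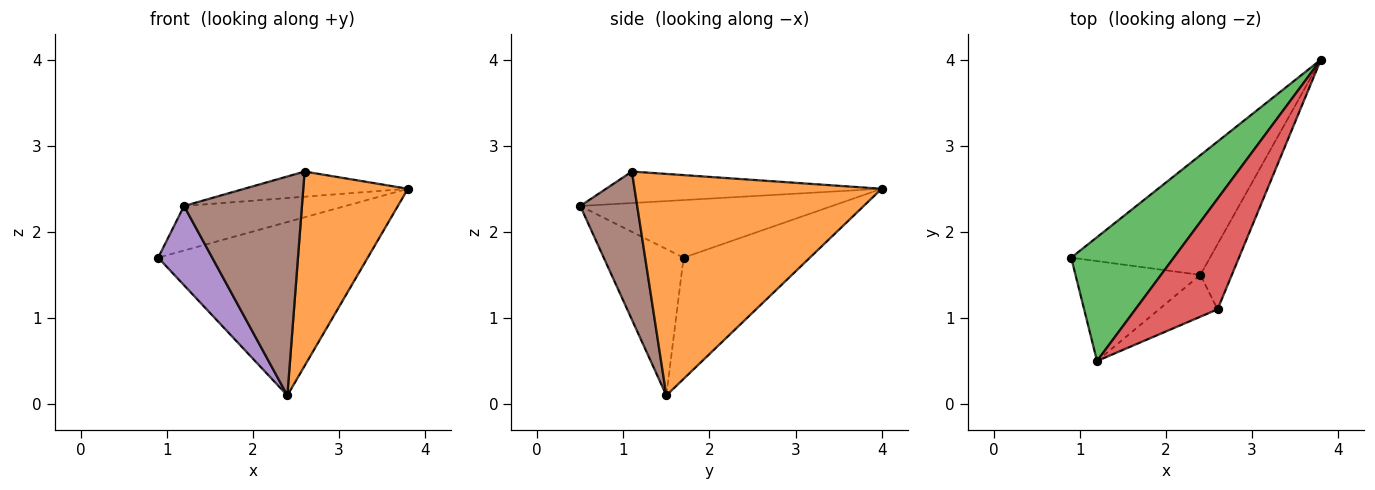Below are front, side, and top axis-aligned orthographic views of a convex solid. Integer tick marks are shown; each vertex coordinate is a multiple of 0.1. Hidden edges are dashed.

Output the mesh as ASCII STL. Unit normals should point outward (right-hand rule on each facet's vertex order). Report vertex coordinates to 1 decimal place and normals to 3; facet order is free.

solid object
 facet normal -0.444 0.737 -0.509
  outer loop
   vertex 2.4 1.5 0.1
   vertex 0.9 1.7 1.7
   vertex 3.8 4.0 2.5
  endloop
 endfacet
 facet normal 0.913 -0.387 -0.130
  outer loop
   vertex 2.4 1.5 0.1
   vertex 3.8 4.0 2.5
   vertex 2.6 1.1 2.7
  endloop
 endfacet
 facet normal -0.467 0.299 0.832
  outer loop
   vertex 1.2 0.5 2.3
   vertex 3.8 4.0 2.5
   vertex 0.9 1.7 1.7
  endloop
 endfacet
 facet normal -0.350 0.208 0.913
  outer loop
   vertex 1.2 0.5 2.3
   vertex 2.6 1.1 2.7
   vertex 3.8 4.0 2.5
  endloop
 endfacet
 facet normal -0.676 -0.458 -0.577
  outer loop
   vertex 1.2 0.5 2.3
   vertex 0.9 1.7 1.7
   vertex 2.4 1.5 0.1
  endloop
 endfacet
 facet normal 0.429 -0.887 -0.170
  outer loop
   vertex 1.2 0.5 2.3
   vertex 2.4 1.5 0.1
   vertex 2.6 1.1 2.7
  endloop
 endfacet
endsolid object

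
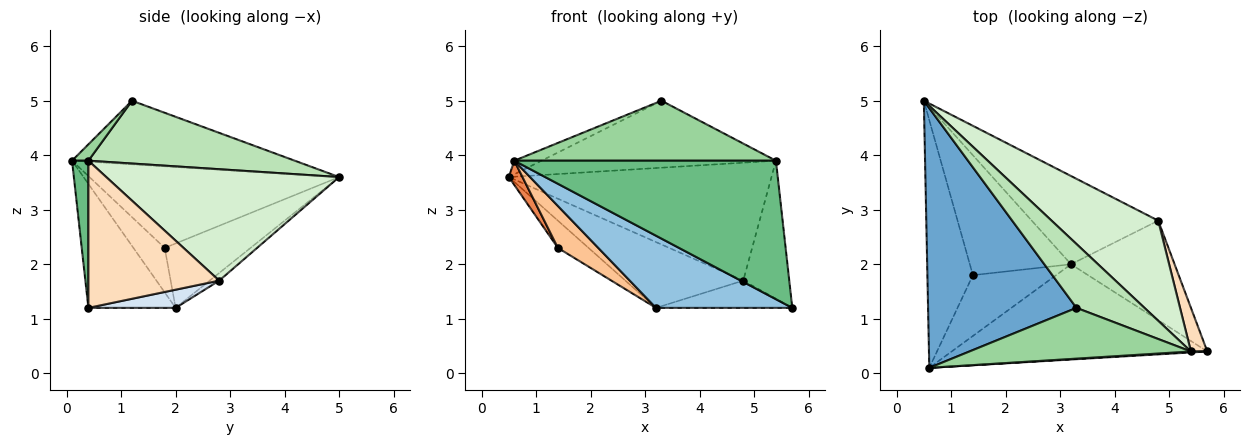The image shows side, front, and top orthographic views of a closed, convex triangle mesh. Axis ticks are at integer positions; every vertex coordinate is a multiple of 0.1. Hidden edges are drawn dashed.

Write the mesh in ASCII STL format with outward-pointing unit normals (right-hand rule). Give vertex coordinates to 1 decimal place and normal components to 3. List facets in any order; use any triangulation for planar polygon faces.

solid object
 facet normal -0.394 0.048 0.918
  outer loop
   vertex 3.3 1.2 5.0
   vertex 0.5 5.0 3.6
   vertex 0.6 0.1 3.9
  endloop
 endfacet
 facet normal -0.360 -0.563 -0.743
  outer loop
   vertex 3.2 2.0 1.2
   vertex 5.7 0.4 1.2
   vertex 0.6 0.1 3.9
  endloop
 endfacet
 facet normal -0.048 0.597 -0.801
  outer loop
   vertex 4.8 2.8 1.7
   vertex 3.2 2.0 1.2
   vertex 0.5 5.0 3.6
  endloop
 endfacet
 facet normal 0.167 0.261 -0.951
  outer loop
   vertex 4.8 2.8 1.7
   vertex 5.7 0.4 1.2
   vertex 3.2 2.0 1.2
  endloop
 endfacet
 facet normal -0.872 -0.048 -0.487
  outer loop
   vertex 1.4 1.8 2.3
   vertex 0.6 0.1 3.9
   vertex 0.5 5.0 3.6
  endloop
 endfacet
 facet normal -0.527 0.188 -0.829
  outer loop
   vertex 1.4 1.8 2.3
   vertex 0.5 5.0 3.6
   vertex 3.2 2.0 1.2
  endloop
 endfacet
 facet normal -0.403 -0.520 -0.754
  outer loop
   vertex 1.4 1.8 2.3
   vertex 3.2 2.0 1.2
   vertex 0.6 0.1 3.9
  endloop
 endfacet
 facet normal 0.938 0.330 0.104
  outer loop
   vertex 5.4 0.4 3.9
   vertex 5.7 0.4 1.2
   vertex 4.8 2.8 1.7
  endloop
 endfacet
 facet normal 0.062 -0.998 0.007
  outer loop
   vertex 5.4 0.4 3.9
   vertex 0.6 0.1 3.9
   vertex 5.7 0.4 1.2
  endloop
 endfacet
 facet normal 0.048 -0.762 0.645
  outer loop
   vertex 5.4 0.4 3.9
   vertex 3.3 1.2 5.0
   vertex 0.6 0.1 3.9
  endloop
 endfacet
 facet normal 0.537 0.610 0.582
  outer loop
   vertex 5.4 0.4 3.9
   vertex 0.5 5.0 3.6
   vertex 3.3 1.2 5.0
  endloop
 endfacet
 facet normal 0.560 0.632 0.536
  outer loop
   vertex 5.4 0.4 3.9
   vertex 4.8 2.8 1.7
   vertex 0.5 5.0 3.6
  endloop
 endfacet
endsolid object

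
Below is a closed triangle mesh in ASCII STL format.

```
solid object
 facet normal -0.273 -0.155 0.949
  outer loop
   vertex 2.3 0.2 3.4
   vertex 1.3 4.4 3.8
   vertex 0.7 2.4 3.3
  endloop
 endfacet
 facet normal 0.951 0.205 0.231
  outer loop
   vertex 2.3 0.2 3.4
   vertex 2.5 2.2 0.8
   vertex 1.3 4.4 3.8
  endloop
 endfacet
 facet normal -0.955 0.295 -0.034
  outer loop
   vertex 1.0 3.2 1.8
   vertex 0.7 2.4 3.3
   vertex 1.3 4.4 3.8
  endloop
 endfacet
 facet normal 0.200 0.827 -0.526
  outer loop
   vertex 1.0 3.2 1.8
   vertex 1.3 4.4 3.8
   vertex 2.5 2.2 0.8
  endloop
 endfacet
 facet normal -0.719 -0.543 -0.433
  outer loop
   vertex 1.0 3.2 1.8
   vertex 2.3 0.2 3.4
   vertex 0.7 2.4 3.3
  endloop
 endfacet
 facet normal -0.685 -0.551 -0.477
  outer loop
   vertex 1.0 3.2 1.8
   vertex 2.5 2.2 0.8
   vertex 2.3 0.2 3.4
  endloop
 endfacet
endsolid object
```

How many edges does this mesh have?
9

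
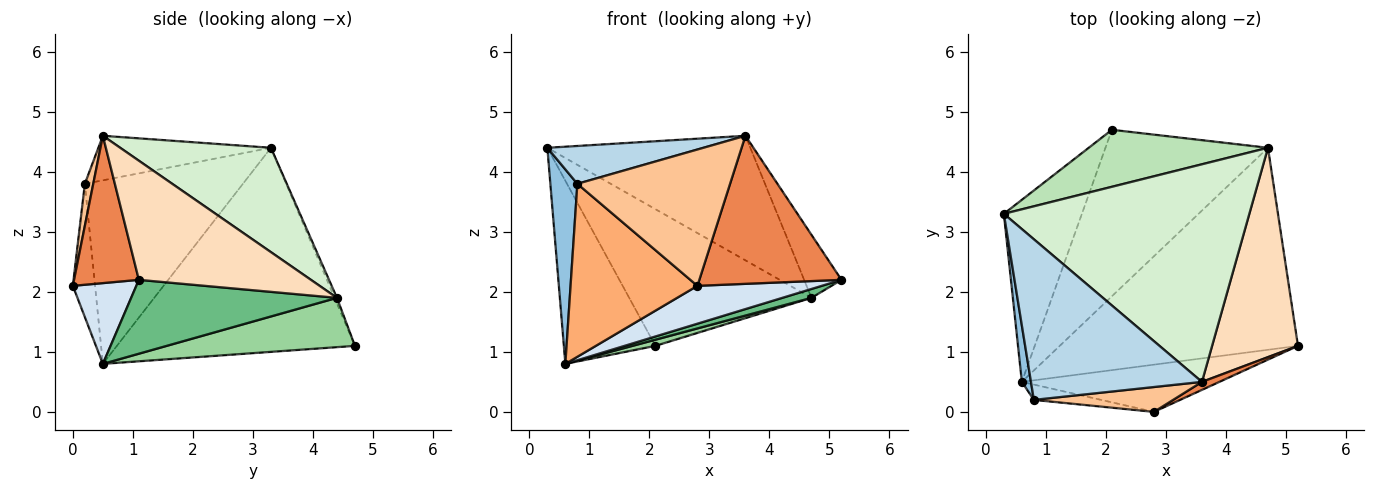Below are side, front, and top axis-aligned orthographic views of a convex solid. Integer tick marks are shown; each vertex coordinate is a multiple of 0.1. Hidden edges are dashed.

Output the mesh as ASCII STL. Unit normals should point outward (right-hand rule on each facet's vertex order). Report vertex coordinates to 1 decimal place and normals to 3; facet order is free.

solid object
 facet normal -0.879 0.338 -0.336
  outer loop
   vertex 2.1 4.7 1.1
   vertex 0.6 0.5 0.8
   vertex 0.3 3.3 4.4
  endloop
 endfacet
 facet normal -0.985 -0.168 0.049
  outer loop
   vertex 0.8 0.2 3.8
   vertex 0.3 3.3 4.4
   vertex 0.6 0.5 0.8
  endloop
 endfacet
 facet normal -0.246 -0.222 0.944
  outer loop
   vertex 0.8 0.2 3.8
   vertex 3.6 0.5 4.6
   vertex 0.3 3.3 4.4
  endloop
 endfacet
 facet normal 0.304 -0.596 -0.744
  outer loop
   vertex 2.8 0.0 2.1
   vertex 0.6 0.5 0.8
   vertex 5.2 1.1 2.2
  endloop
 endfacet
 facet normal 0.414 -0.909 0.049
  outer loop
   vertex 2.8 0.0 2.1
   vertex 5.2 1.1 2.2
   vertex 3.6 0.5 4.6
  endloop
 endfacet
 facet normal -0.172 -0.981 -0.087
  outer loop
   vertex 2.8 0.0 2.1
   vertex 0.8 0.2 3.8
   vertex 0.6 0.5 0.8
  endloop
 endfacet
 facet normal 0.054 -0.982 0.179
  outer loop
   vertex 2.8 0.0 2.1
   vertex 3.6 0.5 4.6
   vertex 0.8 0.2 3.8
  endloop
 endfacet
 facet normal 0.799 0.173 0.576
  outer loop
   vertex 4.7 4.4 1.9
   vertex 3.6 0.5 4.6
   vertex 5.2 1.1 2.2
  endloop
 endfacet
 facet normal 0.296 -0.042 -0.954
  outer loop
   vertex 4.7 4.4 1.9
   vertex 5.2 1.1 2.2
   vertex 0.6 0.5 0.8
  endloop
 endfacet
 facet normal 0.290 -0.035 -0.956
  outer loop
   vertex 4.7 4.4 1.9
   vertex 0.6 0.5 0.8
   vertex 2.1 4.7 1.1
  endloop
 endfacet
 facet normal -0.012 0.923 0.385
  outer loop
   vertex 4.7 4.4 1.9
   vertex 2.1 4.7 1.1
   vertex 0.3 3.3 4.4
  endloop
 endfacet
 facet normal 0.346 0.466 0.814
  outer loop
   vertex 4.7 4.4 1.9
   vertex 0.3 3.3 4.4
   vertex 3.6 0.5 4.6
  endloop
 endfacet
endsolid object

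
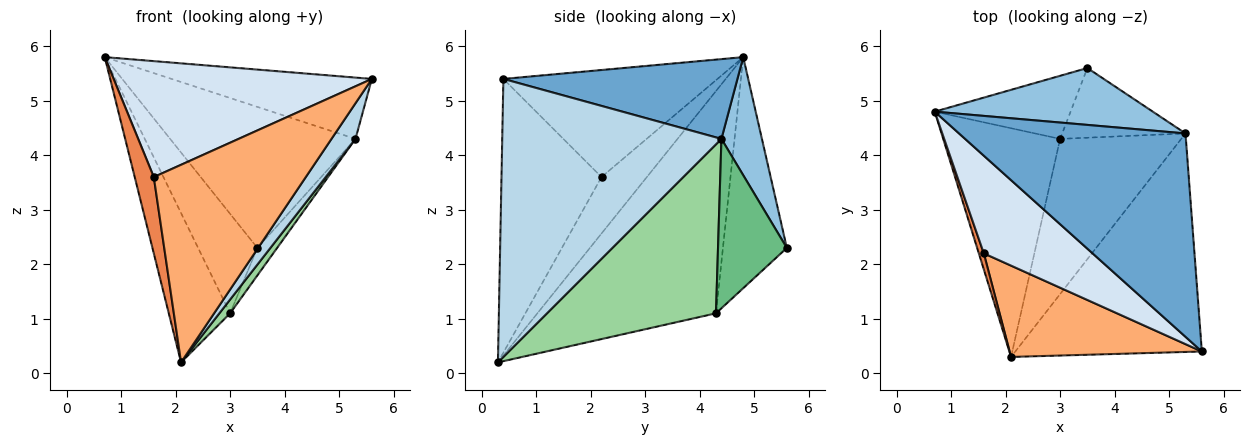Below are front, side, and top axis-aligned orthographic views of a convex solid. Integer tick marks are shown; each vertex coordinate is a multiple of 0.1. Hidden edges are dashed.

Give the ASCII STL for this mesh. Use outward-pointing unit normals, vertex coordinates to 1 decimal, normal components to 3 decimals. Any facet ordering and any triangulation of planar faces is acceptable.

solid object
 facet normal 0.320 0.273 0.907
  outer loop
   vertex 5.3 4.4 4.3
   vertex 0.7 4.8 5.8
   vertex 5.6 0.4 5.4
  endloop
 endfacet
 facet normal 0.199 0.909 0.367
  outer loop
   vertex 5.3 4.4 4.3
   vertex 3.5 5.6 2.3
   vertex 0.7 4.8 5.8
  endloop
 endfacet
 facet normal 0.827 -0.091 -0.555
  outer loop
   vertex 5.3 4.4 4.3
   vertex 5.6 0.4 5.4
   vertex 2.1 0.3 0.2
  endloop
 endfacet
 facet normal -0.536 -0.646 0.544
  outer loop
   vertex 1.6 2.2 3.6
   vertex 5.6 0.4 5.4
   vertex 0.7 4.8 5.8
  endloop
 endfacet
 facet normal -0.919 -0.386 0.081
  outer loop
   vertex 1.6 2.2 3.6
   vertex 0.7 4.8 5.8
   vertex 2.1 0.3 0.2
  endloop
 endfacet
 facet normal -0.513 -0.779 0.360
  outer loop
   vertex 1.6 2.2 3.6
   vertex 2.1 0.3 0.2
   vertex 5.6 0.4 5.4
  endloop
 endfacet
 facet normal -0.673 0.624 -0.396
  outer loop
   vertex 3.0 4.3 1.1
   vertex 0.7 4.8 5.8
   vertex 3.5 5.6 2.3
  endloop
 endfacet
 facet normal -0.847 0.291 -0.445
  outer loop
   vertex 3.0 4.3 1.1
   vertex 2.1 0.3 0.2
   vertex 0.7 4.8 5.8
  endloop
 endfacet
 facet normal 0.788 0.226 -0.573
  outer loop
   vertex 3.0 4.3 1.1
   vertex 3.5 5.6 2.3
   vertex 5.3 4.4 4.3
  endloop
 endfacet
 facet normal 0.812 -0.052 -0.582
  outer loop
   vertex 3.0 4.3 1.1
   vertex 5.3 4.4 4.3
   vertex 2.1 0.3 0.2
  endloop
 endfacet
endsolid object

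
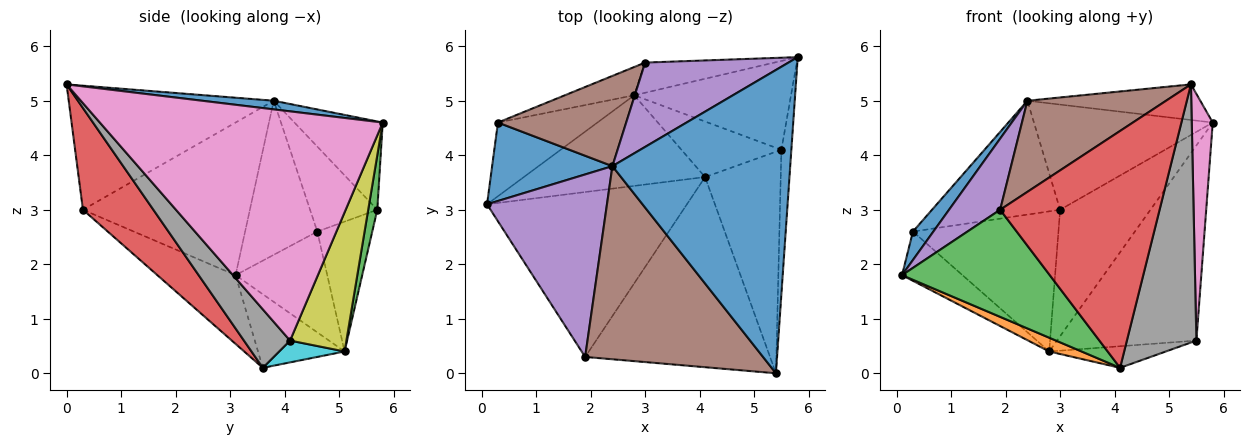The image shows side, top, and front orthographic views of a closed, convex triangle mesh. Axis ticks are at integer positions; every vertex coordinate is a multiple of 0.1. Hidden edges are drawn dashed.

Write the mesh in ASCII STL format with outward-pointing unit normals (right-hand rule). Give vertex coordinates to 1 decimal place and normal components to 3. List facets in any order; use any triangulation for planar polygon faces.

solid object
 facet normal 0.048 0.116 0.992
  outer loop
   vertex 2.4 3.8 5.0
   vertex 5.4 0.0 5.3
   vertex 5.8 5.8 4.6
  endloop
 endfacet
 facet normal -0.373 -0.139 -0.918
  outer loop
   vertex 2.8 5.1 0.4
   vertex 4.1 3.6 0.1
   vertex 0.1 3.1 1.8
  endloop
 endfacet
 facet normal -0.277 -0.523 -0.806
  outer loop
   vertex 1.9 0.3 3.0
   vertex 0.1 3.1 1.8
   vertex 4.1 3.6 0.1
  endloop
 endfacet
 facet normal 0.326 -0.737 -0.592
  outer loop
   vertex 1.9 0.3 3.0
   vertex 4.1 3.6 0.1
   vertex 5.4 0.0 5.3
  endloop
 endfacet
 facet normal -0.764 -0.234 0.601
  outer loop
   vertex 1.9 0.3 3.0
   vertex 2.4 3.8 5.0
   vertex 0.1 3.1 1.8
  endloop
 endfacet
 facet normal -0.534 -0.361 0.765
  outer loop
   vertex 1.9 0.3 3.0
   vertex 5.4 0.0 5.3
   vertex 2.4 3.8 5.0
  endloop
 endfacet
 facet normal 0.996 -0.074 -0.043
  outer loop
   vertex 5.5 4.1 0.6
   vertex 5.8 5.8 4.6
   vertex 5.4 0.0 5.3
  endloop
 endfacet
 facet normal 0.450 -0.678 -0.582
  outer loop
   vertex 5.5 4.1 0.6
   vertex 5.4 0.0 5.3
   vertex 4.1 3.6 0.1
  endloop
 endfacet
 facet normal 0.345 0.854 -0.389
  outer loop
   vertex 5.5 4.1 0.6
   vertex 2.8 5.1 0.4
   vertex 5.8 5.8 4.6
  endloop
 endfacet
 facet normal 0.199 0.355 -0.913
  outer loop
   vertex 5.5 4.1 0.6
   vertex 4.1 3.6 0.1
   vertex 2.8 5.1 0.4
  endloop
 endfacet
 facet normal -0.769 -0.218 0.601
  outer loop
   vertex 0.3 4.6 2.6
   vertex 0.1 3.1 1.8
   vertex 2.4 3.8 5.0
  endloop
 endfacet
 facet normal -0.644 0.425 -0.636
  outer loop
   vertex 0.3 4.6 2.6
   vertex 2.8 5.1 0.4
   vertex 0.1 3.1 1.8
  endloop
 endfacet
 facet normal 0.097 0.968 -0.231
  outer loop
   vertex 3.0 5.7 3.0
   vertex 5.8 5.8 4.6
   vertex 2.8 5.1 0.4
  endloop
 endfacet
 facet normal -0.347 0.919 -0.185
  outer loop
   vertex 3.0 5.7 3.0
   vertex 2.8 5.1 0.4
   vertex 0.3 4.6 2.6
  endloop
 endfacet
 facet normal -0.360 0.728 0.584
  outer loop
   vertex 3.0 5.7 3.0
   vertex 2.4 3.8 5.0
   vertex 5.8 5.8 4.6
  endloop
 endfacet
 facet normal -0.380 0.725 0.574
  outer loop
   vertex 3.0 5.7 3.0
   vertex 0.3 4.6 2.6
   vertex 2.4 3.8 5.0
  endloop
 endfacet
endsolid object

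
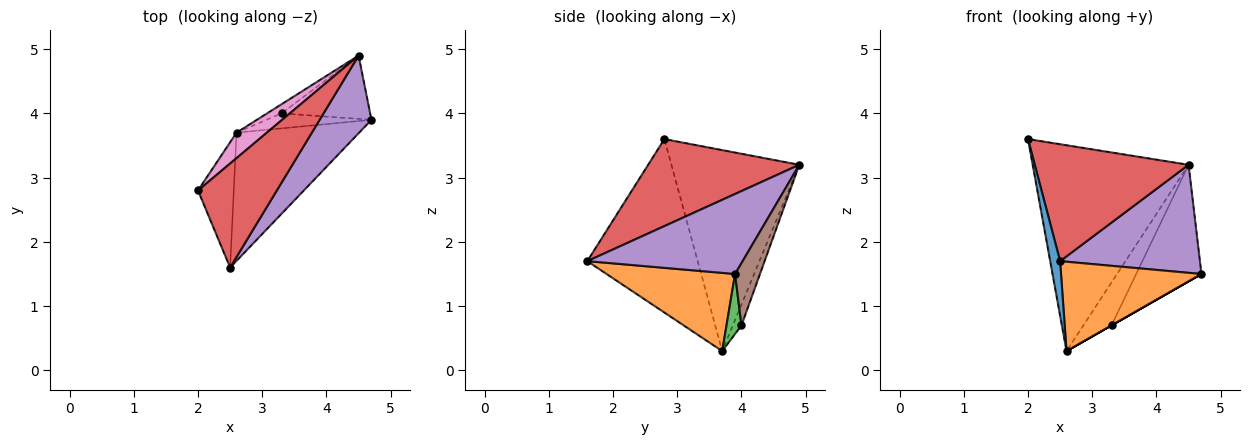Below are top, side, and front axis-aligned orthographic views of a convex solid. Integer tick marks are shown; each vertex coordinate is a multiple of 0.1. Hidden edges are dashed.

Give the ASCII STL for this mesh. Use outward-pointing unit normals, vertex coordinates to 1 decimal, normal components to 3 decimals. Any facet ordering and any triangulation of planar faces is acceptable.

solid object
 facet normal -0.976 -0.088 -0.201
  outer loop
   vertex 2.6 3.7 0.3
   vertex 2.5 1.6 1.7
   vertex 2.0 2.8 3.6
  endloop
 endfacet
 facet normal 0.464 -0.507 -0.727
  outer loop
   vertex 2.6 3.7 0.3
   vertex 4.7 3.9 1.5
   vertex 2.5 1.6 1.7
  endloop
 endfacet
 facet normal 0.496 0.000 -0.868
  outer loop
   vertex 3.3 4.0 0.7
   vertex 4.7 3.9 1.5
   vertex 2.6 3.7 0.3
  endloop
 endfacet
 facet normal 0.592 -0.602 0.536
  outer loop
   vertex 4.5 4.9 3.2
   vertex 2.0 2.8 3.6
   vertex 2.5 1.6 1.7
  endloop
 endfacet
 facet normal 0.670 -0.603 0.433
  outer loop
   vertex 4.5 4.9 3.2
   vertex 2.5 1.6 1.7
   vertex 4.7 3.9 1.5
  endloop
 endfacet
 facet normal 0.318 0.833 -0.453
  outer loop
   vertex 4.5 4.9 3.2
   vertex 4.7 3.9 1.5
   vertex 3.3 4.0 0.7
  endloop
 endfacet
 facet normal -0.631 0.770 0.095
  outer loop
   vertex 4.5 4.9 3.2
   vertex 2.6 3.7 0.3
   vertex 2.0 2.8 3.6
  endloop
 endfacet
 facet normal -0.288 0.937 -0.199
  outer loop
   vertex 4.5 4.9 3.2
   vertex 3.3 4.0 0.7
   vertex 2.6 3.7 0.3
  endloop
 endfacet
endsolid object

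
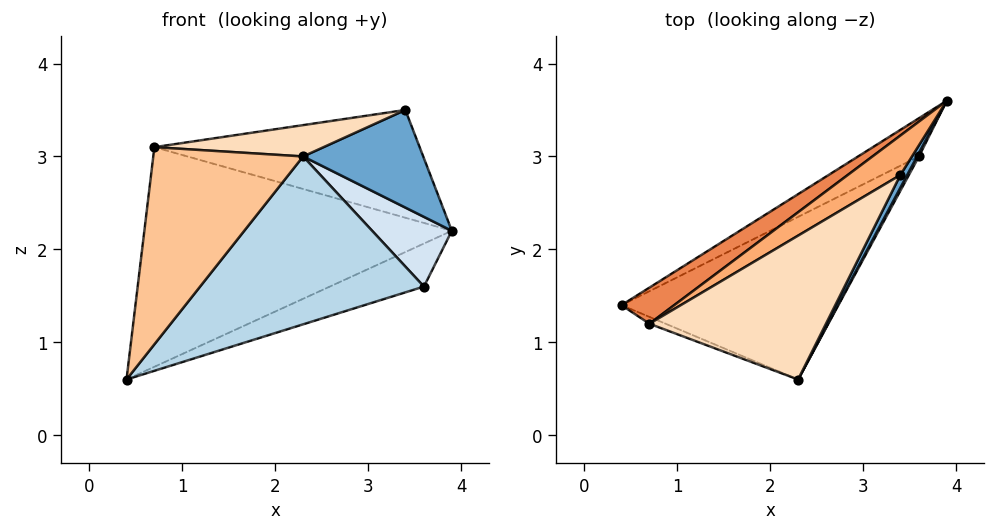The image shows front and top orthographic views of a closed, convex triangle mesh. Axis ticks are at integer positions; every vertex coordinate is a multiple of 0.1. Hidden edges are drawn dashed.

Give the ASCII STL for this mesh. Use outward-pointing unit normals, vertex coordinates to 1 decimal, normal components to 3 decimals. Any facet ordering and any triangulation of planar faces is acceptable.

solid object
 facet normal 0.887 -0.457 0.060
  outer loop
   vertex 3.4 2.8 3.5
   vertex 2.3 0.6 3.0
   vertex 3.9 3.6 2.2
  endloop
 endfacet
 facet normal -0.164 0.737 -0.655
  outer loop
   vertex 3.6 3.0 1.6
   vertex 0.4 1.4 0.6
   vertex 3.9 3.6 2.2
  endloop
 endfacet
 facet normal 0.499 -0.622 -0.603
  outer loop
   vertex 3.6 3.0 1.6
   vertex 2.3 0.6 3.0
   vertex 0.4 1.4 0.6
  endloop
 endfacet
 facet normal 0.885 -0.466 0.023
  outer loop
   vertex 3.6 3.0 1.6
   vertex 3.9 3.6 2.2
   vertex 2.3 0.6 3.0
  endloop
 endfacet
 facet normal -0.570 0.810 0.133
  outer loop
   vertex 0.7 1.2 3.1
   vertex 3.9 3.6 2.2
   vertex 0.4 1.4 0.6
  endloop
 endfacet
 facet normal -0.519 0.802 0.294
  outer loop
   vertex 0.7 1.2 3.1
   vertex 3.4 2.8 3.5
   vertex 3.9 3.6 2.2
  endloop
 endfacet
 facet normal -0.353 -0.935 -0.032
  outer loop
   vertex 0.7 1.2 3.1
   vertex 0.4 1.4 0.6
   vertex 2.3 0.6 3.0
  endloop
 endfacet
 facet normal -0.019 -0.213 0.977
  outer loop
   vertex 0.7 1.2 3.1
   vertex 2.3 0.6 3.0
   vertex 3.4 2.8 3.5
  endloop
 endfacet
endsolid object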